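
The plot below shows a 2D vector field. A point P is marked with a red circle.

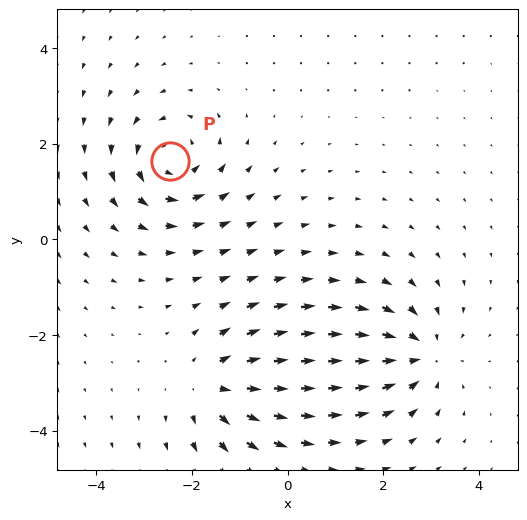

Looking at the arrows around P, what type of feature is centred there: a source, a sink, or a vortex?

vortex

At P (-2.5, 1.6) the arrows circulate counterclockwise. Divergence ≈0, curl about +6 — near-zero divergence with nonzero curl is a vortex.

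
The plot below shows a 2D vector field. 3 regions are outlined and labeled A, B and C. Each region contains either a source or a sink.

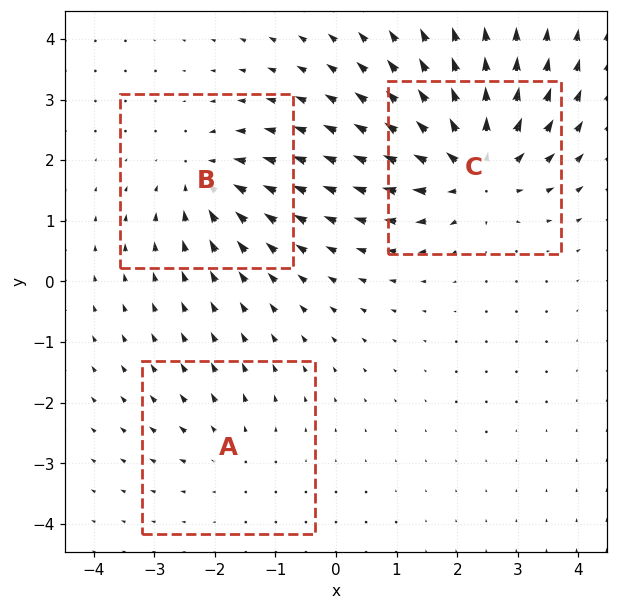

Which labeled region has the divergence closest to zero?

Divergence at each region's feature centre — A: about +2, B: about -4, C: about +6. Region A is closest to zero.

A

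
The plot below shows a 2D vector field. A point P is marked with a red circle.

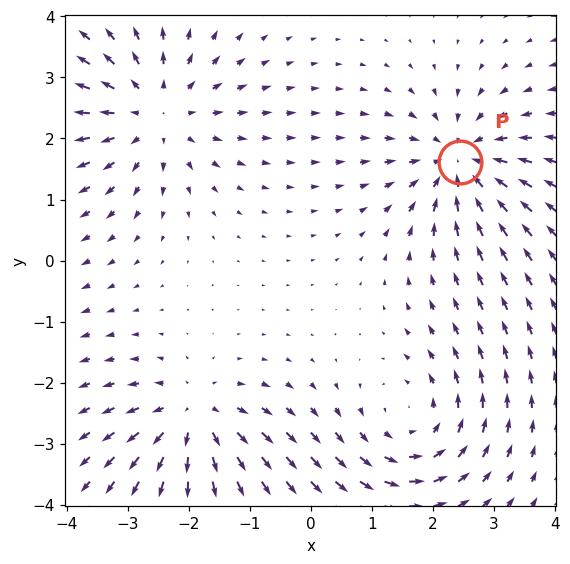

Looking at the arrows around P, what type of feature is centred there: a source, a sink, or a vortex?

sink

At P (2.4, 1.6) the arrows converge inward. Divergence about -5, curl ≈0 — negative divergence with near-zero curl is a sink.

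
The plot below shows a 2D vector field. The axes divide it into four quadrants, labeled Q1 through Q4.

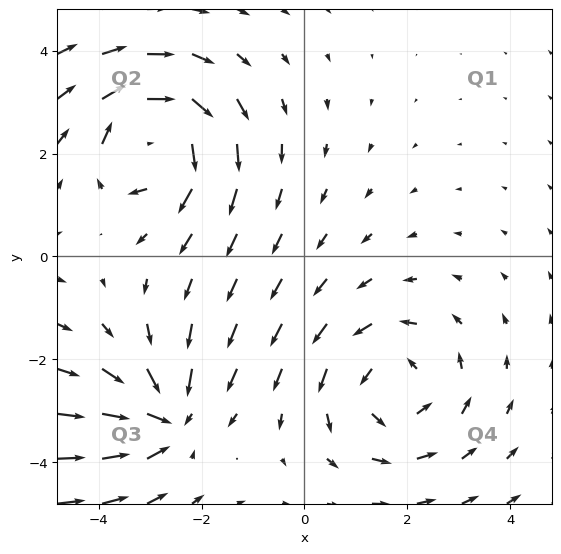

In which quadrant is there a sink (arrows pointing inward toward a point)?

The sink sits at approximately (-2.7, -3.1), which lies in quadrant Q3. The divergence there is about -4, negative as expected for a sink.

Q3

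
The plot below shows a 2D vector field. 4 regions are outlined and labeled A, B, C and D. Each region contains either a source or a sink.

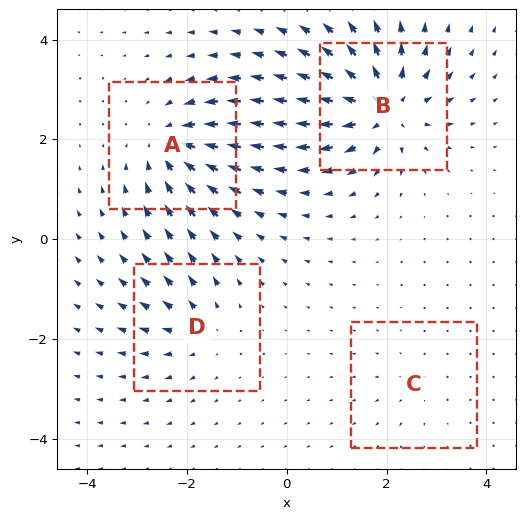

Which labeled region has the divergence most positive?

Divergence at each region's feature centre — A: about -7, B: about +9, C: about +2, D: about +4. Region B is most positive.

B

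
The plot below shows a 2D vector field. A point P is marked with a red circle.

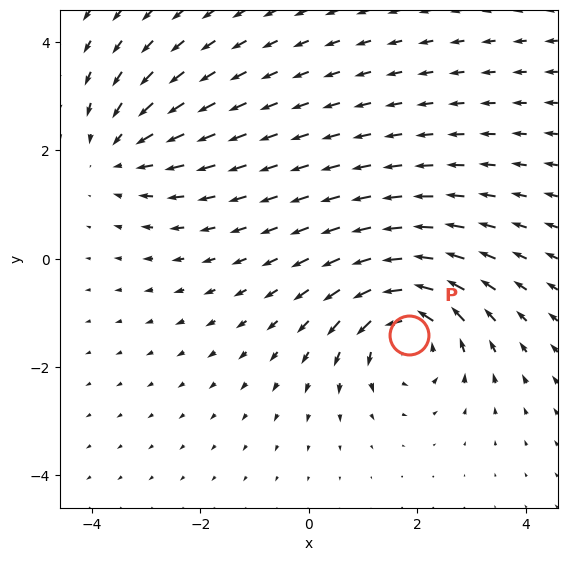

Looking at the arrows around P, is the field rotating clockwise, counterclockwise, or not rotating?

counterclockwise

Near P at (1.9, -1.4) the arrows circulate counterclockwise. The curl (z-component) there is about +5; positive curl means counterclockwise rotation.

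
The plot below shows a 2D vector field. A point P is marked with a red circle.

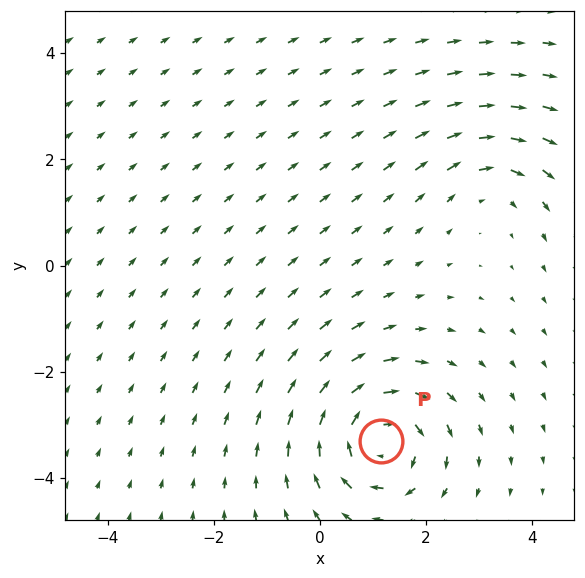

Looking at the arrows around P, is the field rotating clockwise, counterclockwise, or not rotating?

clockwise

Near P at (1.1, -3.3) the arrows circulate clockwise. The curl (z-component) there is about -5; negative curl means clockwise rotation.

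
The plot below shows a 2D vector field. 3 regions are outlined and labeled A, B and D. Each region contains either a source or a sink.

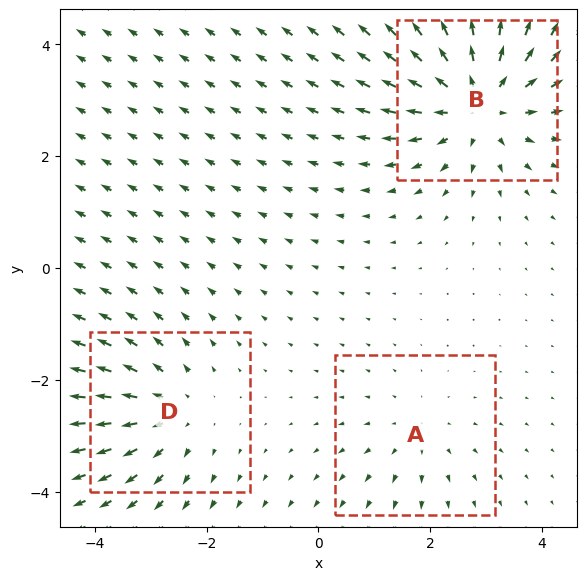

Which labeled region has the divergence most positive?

Divergence at each region's feature centre — A: about +2, B: about +5, D: about +3. Region B is most positive.

B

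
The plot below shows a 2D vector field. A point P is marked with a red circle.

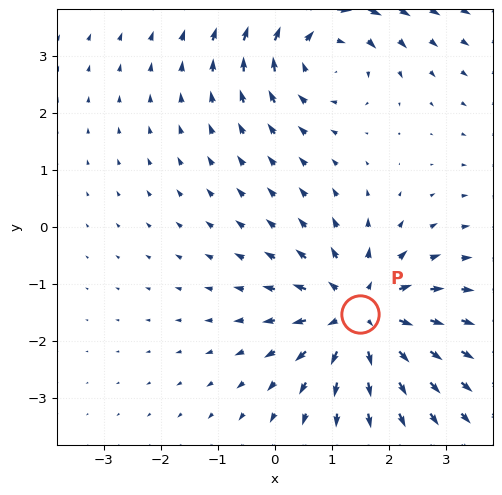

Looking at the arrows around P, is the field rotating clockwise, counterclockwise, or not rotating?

Near P at (1.5, -1.5) the arrows show no circulation. The curl there is ≈0.

not rotating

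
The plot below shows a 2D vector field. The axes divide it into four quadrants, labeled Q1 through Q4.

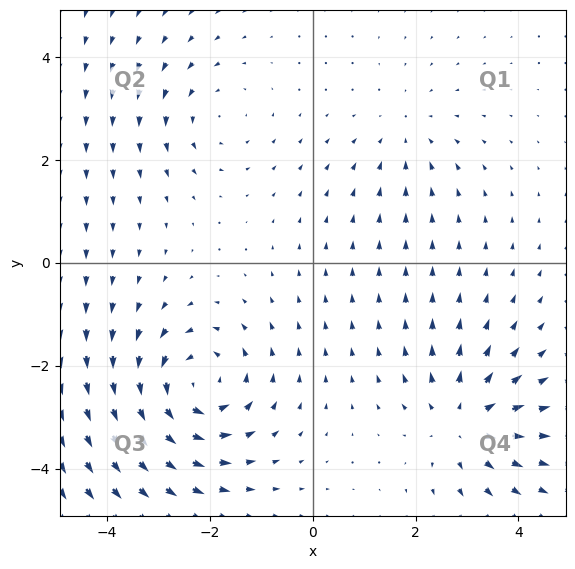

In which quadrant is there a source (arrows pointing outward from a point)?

Q4

The source sits at approximately (2.9, -3.1), which lies in quadrant Q4. The divergence there is about +4, positive as expected for a source.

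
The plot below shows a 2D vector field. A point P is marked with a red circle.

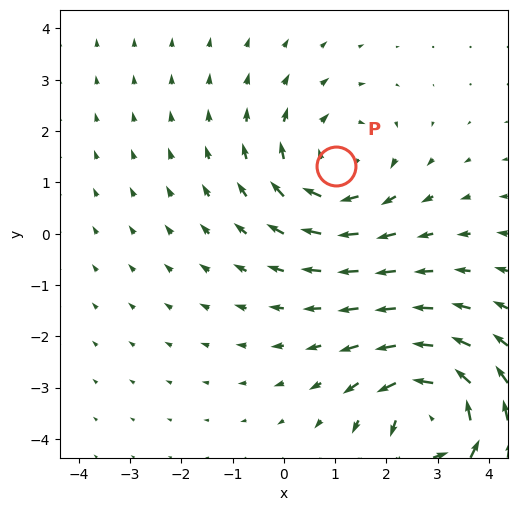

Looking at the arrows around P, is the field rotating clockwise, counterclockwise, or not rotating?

clockwise

Near P at (1.0, 1.3) the arrows circulate clockwise. The curl (z-component) there is about -3; negative curl means clockwise rotation.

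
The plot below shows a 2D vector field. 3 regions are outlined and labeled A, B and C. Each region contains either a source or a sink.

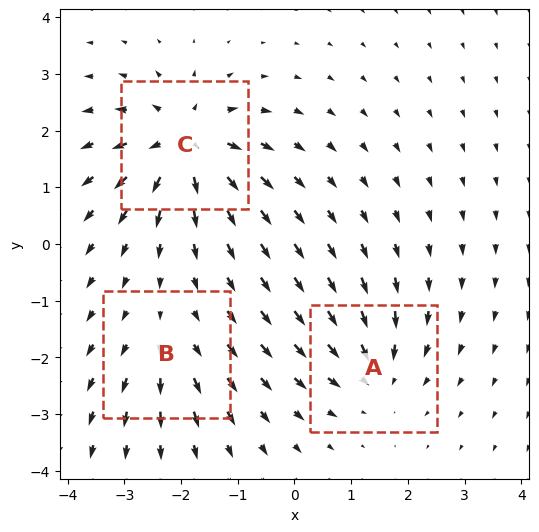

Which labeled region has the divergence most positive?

Divergence at each region's feature centre — A: about -4, B: about +2, C: about +6. Region C is most positive.

C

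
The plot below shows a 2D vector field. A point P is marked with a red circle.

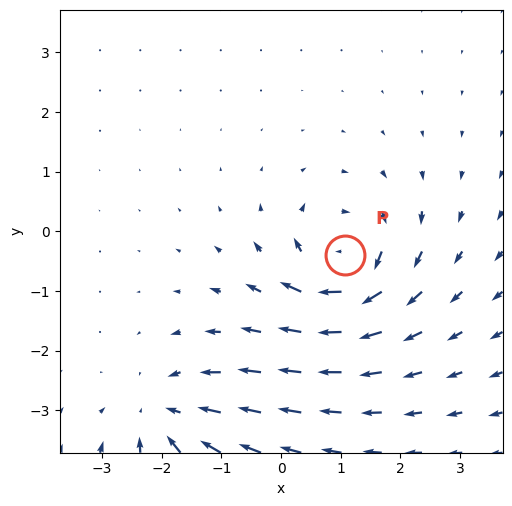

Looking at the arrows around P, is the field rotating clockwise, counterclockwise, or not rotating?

clockwise

Near P at (1.1, -0.4) the arrows circulate clockwise. The curl (z-component) there is about -7; negative curl means clockwise rotation.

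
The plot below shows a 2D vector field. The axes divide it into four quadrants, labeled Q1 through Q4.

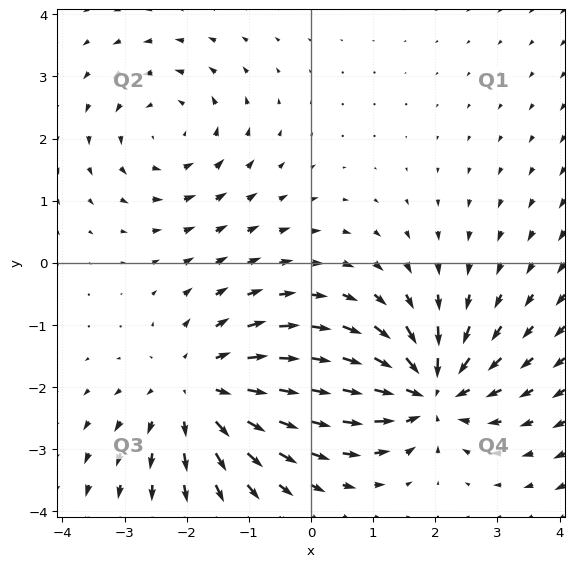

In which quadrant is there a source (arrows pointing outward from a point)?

The source sits at approximately (-1.8, -2.1), which lies in quadrant Q3. The divergence there is about +3, positive as expected for a source.

Q3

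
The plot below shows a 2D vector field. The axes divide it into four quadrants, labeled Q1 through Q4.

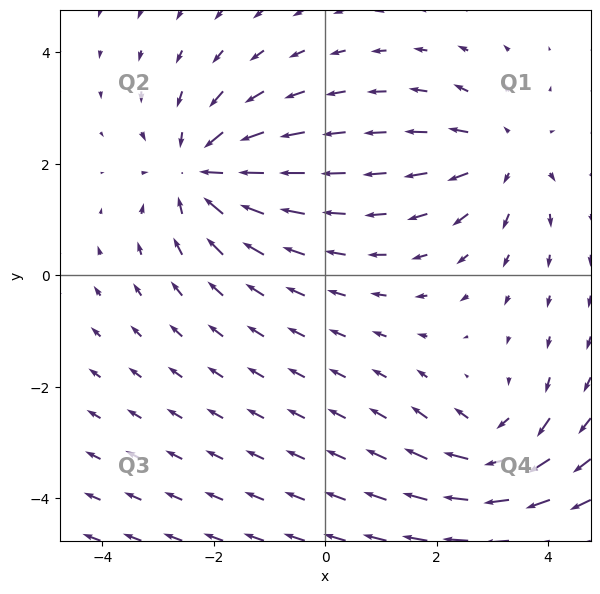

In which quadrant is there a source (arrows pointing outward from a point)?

The source sits at approximately (3.2, 2.2), which lies in quadrant Q1. The divergence there is about +3, positive as expected for a source.

Q1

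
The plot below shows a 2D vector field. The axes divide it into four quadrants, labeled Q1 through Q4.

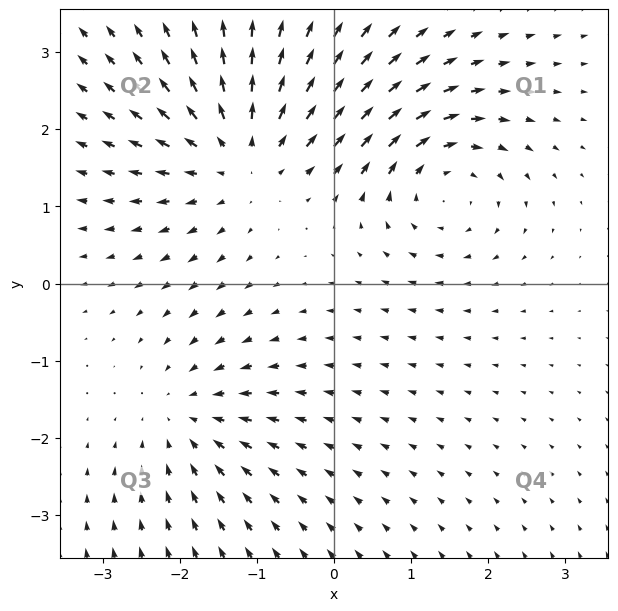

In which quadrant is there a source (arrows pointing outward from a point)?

The source sits at approximately (-1.2, 1.7), which lies in quadrant Q2. The divergence there is about +4, positive as expected for a source.

Q2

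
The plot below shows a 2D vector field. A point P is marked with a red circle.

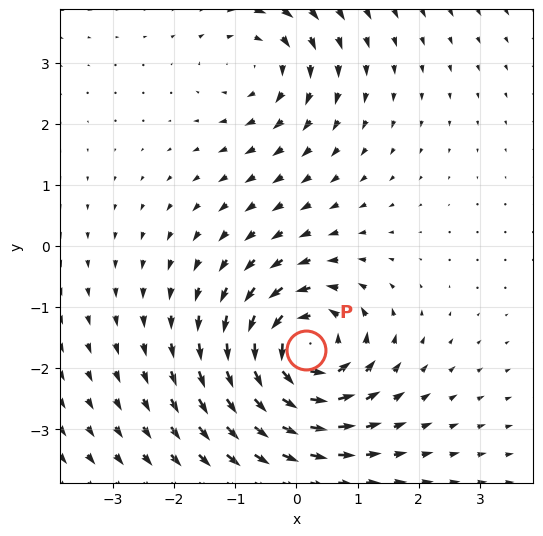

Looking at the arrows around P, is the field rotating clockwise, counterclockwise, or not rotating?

counterclockwise

Near P at (0.2, -1.7) the arrows circulate counterclockwise. The curl (z-component) there is about +6; positive curl means counterclockwise rotation.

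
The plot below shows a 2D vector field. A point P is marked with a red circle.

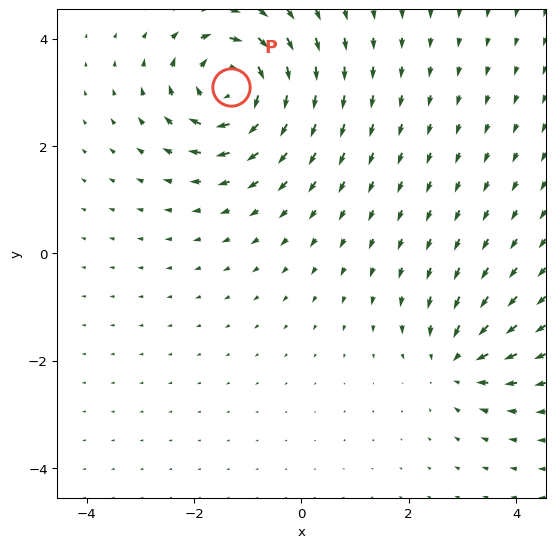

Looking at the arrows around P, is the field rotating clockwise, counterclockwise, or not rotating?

clockwise

Near P at (-1.3, 3.1) the arrows circulate clockwise. The curl (z-component) there is about -6; negative curl means clockwise rotation.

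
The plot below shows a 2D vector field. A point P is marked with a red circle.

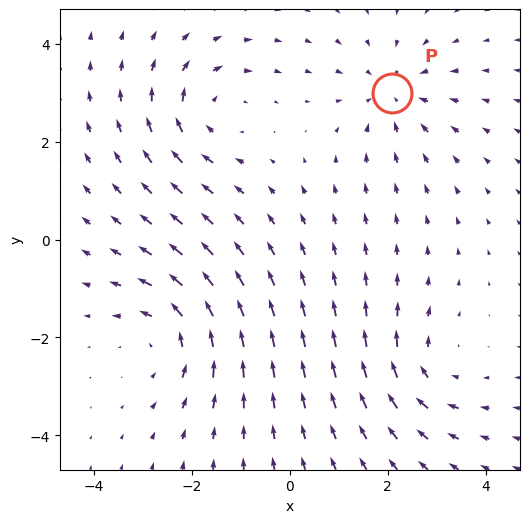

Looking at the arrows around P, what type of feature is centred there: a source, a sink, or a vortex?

sink

At P (2.1, 3.0) the arrows converge inward. Divergence about -4, curl ≈0 — negative divergence with near-zero curl is a sink.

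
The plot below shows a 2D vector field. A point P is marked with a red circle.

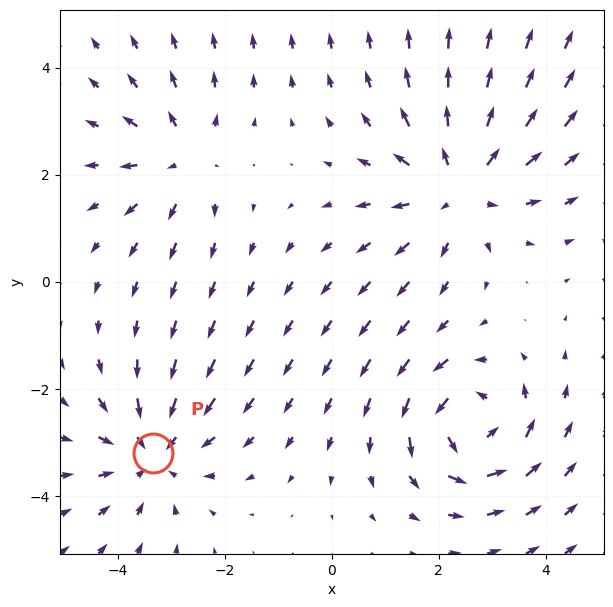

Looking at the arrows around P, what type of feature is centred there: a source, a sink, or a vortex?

At P (-3.3, -3.2) the arrows converge inward. Divergence about -3, curl ≈0 — negative divergence with near-zero curl is a sink.

sink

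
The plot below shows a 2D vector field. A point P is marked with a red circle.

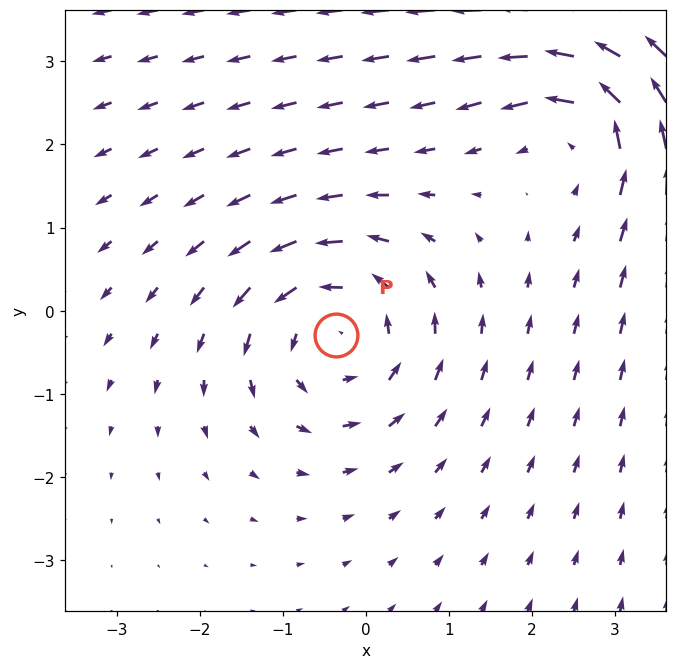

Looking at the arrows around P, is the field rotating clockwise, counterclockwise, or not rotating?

Near P at (-0.4, -0.3) the arrows circulate counterclockwise. The curl (z-component) there is about +3; positive curl means counterclockwise rotation.

counterclockwise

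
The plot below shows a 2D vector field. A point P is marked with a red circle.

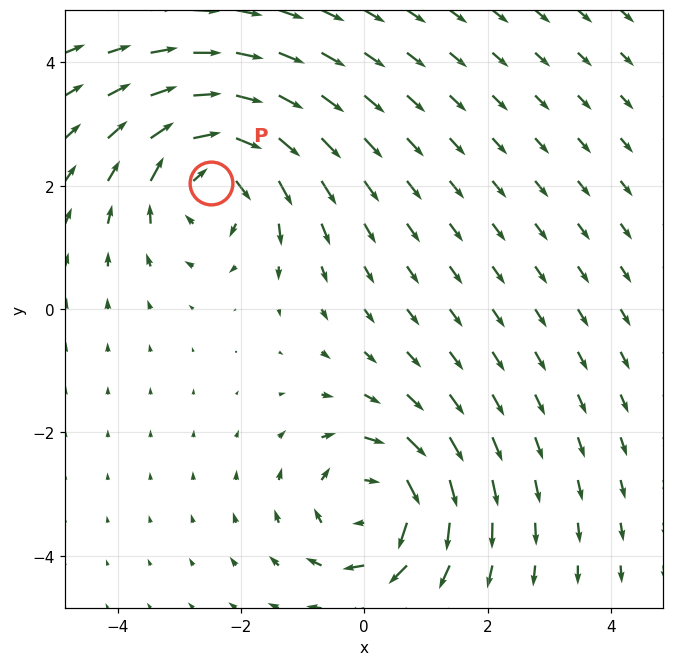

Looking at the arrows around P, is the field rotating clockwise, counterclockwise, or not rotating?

Near P at (-2.5, 2.0) the arrows circulate clockwise. The curl (z-component) there is about -5; negative curl means clockwise rotation.

clockwise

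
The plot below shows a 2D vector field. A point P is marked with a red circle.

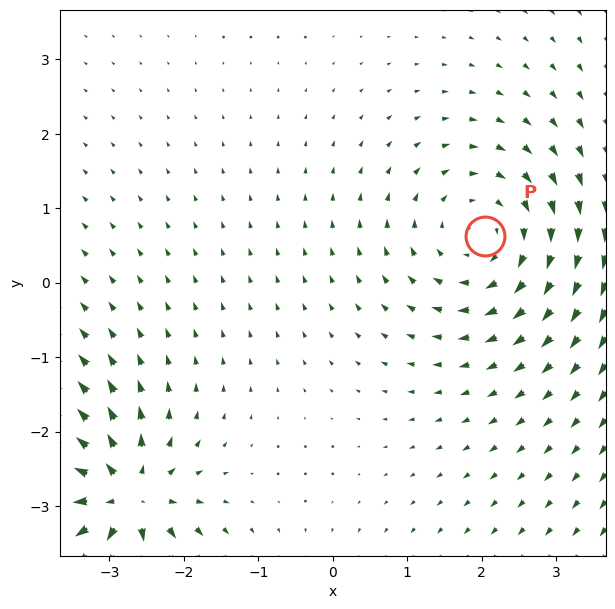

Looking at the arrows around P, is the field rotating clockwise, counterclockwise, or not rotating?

clockwise

Near P at (2.0, 0.6) the arrows circulate clockwise. The curl (z-component) there is about -3; negative curl means clockwise rotation.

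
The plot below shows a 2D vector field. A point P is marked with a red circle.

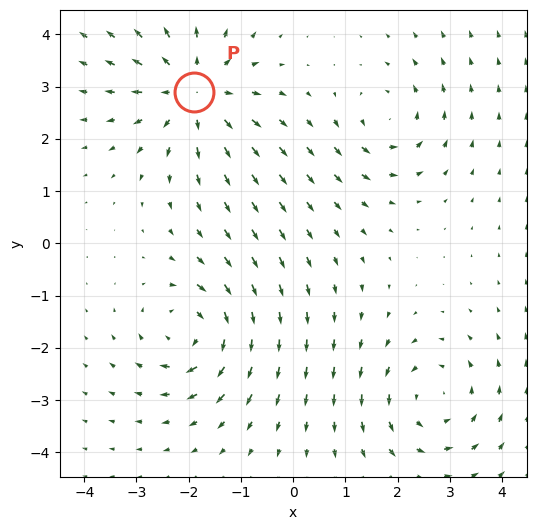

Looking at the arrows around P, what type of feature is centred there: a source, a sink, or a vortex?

source

At P (-1.9, 2.9) the arrows spread outward. Divergence about +5, curl ≈0 — positive divergence with near-zero curl is a source.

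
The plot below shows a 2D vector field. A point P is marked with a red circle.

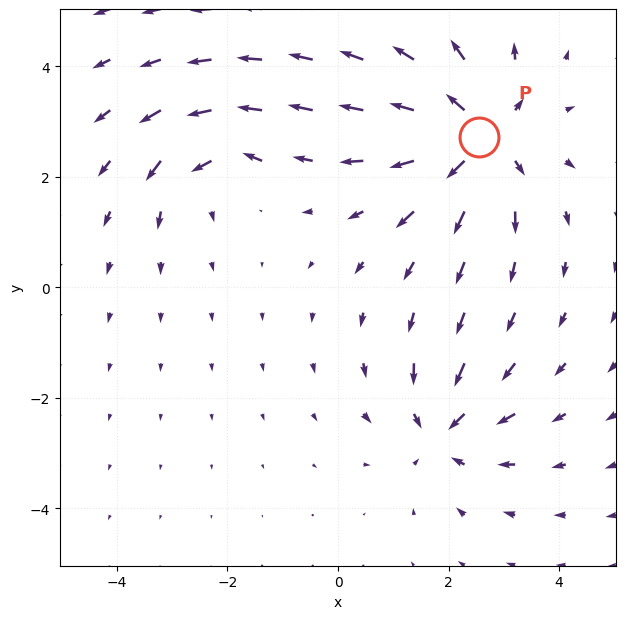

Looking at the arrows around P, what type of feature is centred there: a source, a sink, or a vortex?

source

At P (2.6, 2.7) the arrows spread outward. Divergence about +5, curl ≈0 — positive divergence with near-zero curl is a source.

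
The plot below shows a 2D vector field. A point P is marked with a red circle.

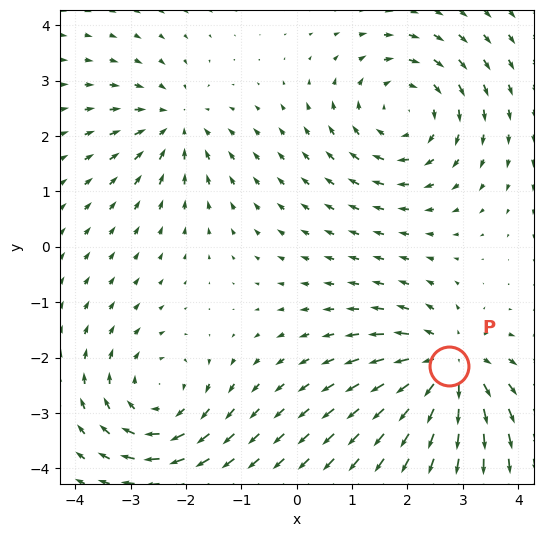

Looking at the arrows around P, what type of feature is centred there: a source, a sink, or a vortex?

At P (2.8, -2.1) the arrows spread outward. Divergence about +6, curl ≈0 — positive divergence with near-zero curl is a source.

source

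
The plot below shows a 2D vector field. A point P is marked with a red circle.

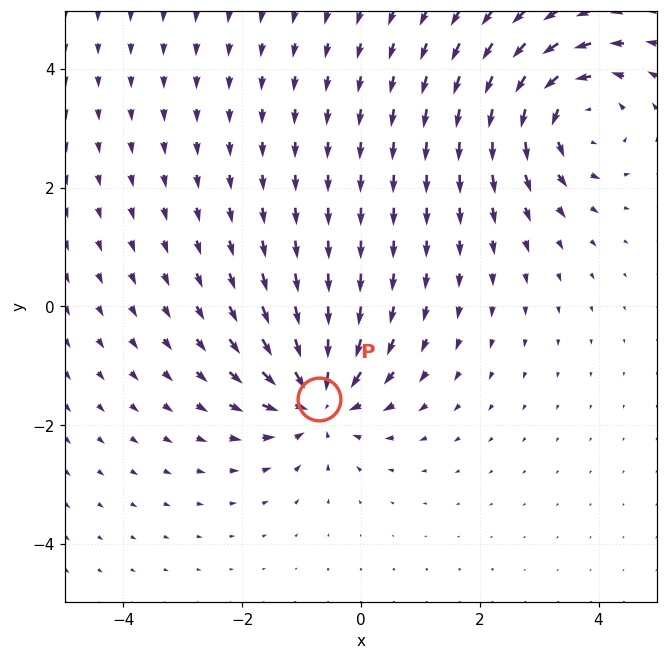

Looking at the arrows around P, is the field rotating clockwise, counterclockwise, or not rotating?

Near P at (-0.7, -1.6) the arrows show no circulation. The curl there is ≈0.

not rotating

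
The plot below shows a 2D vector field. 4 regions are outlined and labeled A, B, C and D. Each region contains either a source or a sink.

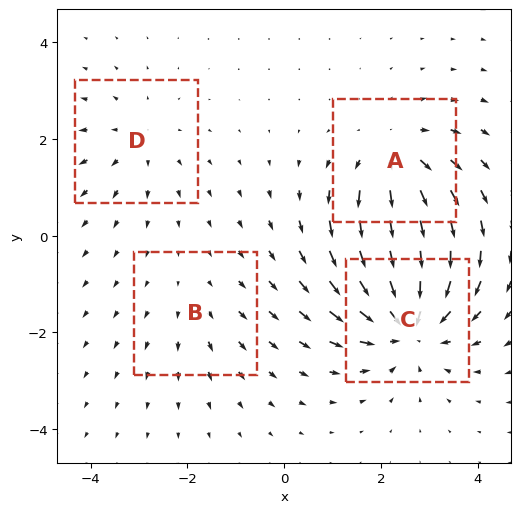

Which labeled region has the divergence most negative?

C

Divergence at each region's feature centre — A: about +4, B: about +2, C: about -6, D: about +3. Region C is most negative.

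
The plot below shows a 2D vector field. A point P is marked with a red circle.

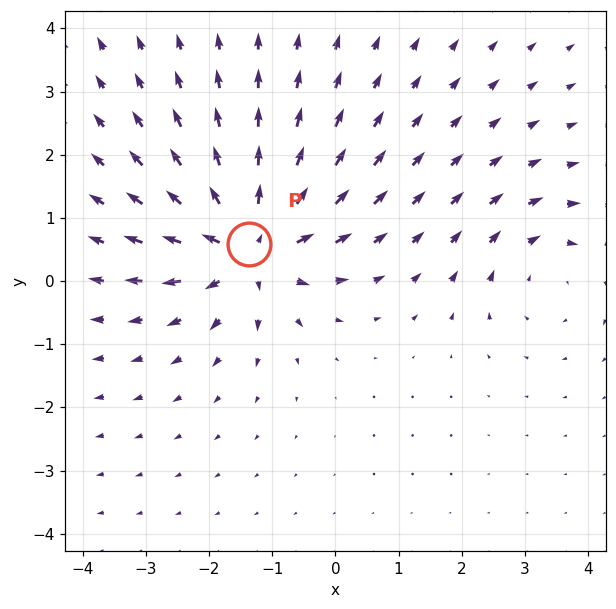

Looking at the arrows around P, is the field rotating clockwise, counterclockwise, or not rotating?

not rotating

Near P at (-1.4, 0.6) the arrows show no circulation. The curl there is ≈0.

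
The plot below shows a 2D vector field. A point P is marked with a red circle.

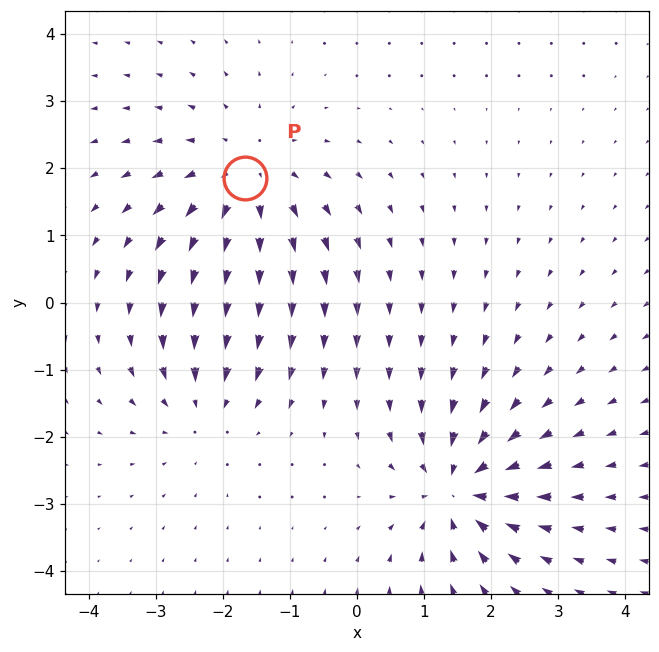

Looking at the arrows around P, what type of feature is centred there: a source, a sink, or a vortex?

source

At P (-1.7, 1.9) the arrows spread outward. Divergence about +4, curl ≈0 — positive divergence with near-zero curl is a source.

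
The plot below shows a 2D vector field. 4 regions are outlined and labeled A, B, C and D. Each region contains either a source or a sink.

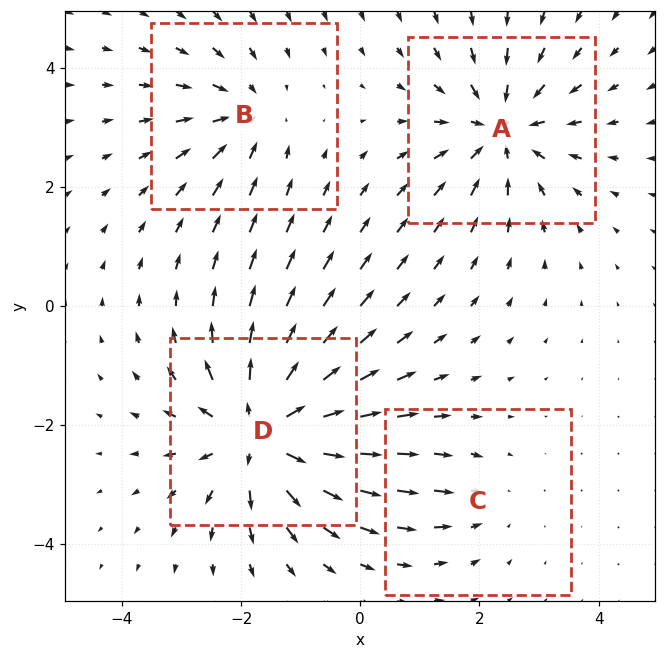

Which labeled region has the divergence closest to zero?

C

Divergence at each region's feature centre — A: about -5, B: about -4, C: about -2, D: about +7. Region C is closest to zero.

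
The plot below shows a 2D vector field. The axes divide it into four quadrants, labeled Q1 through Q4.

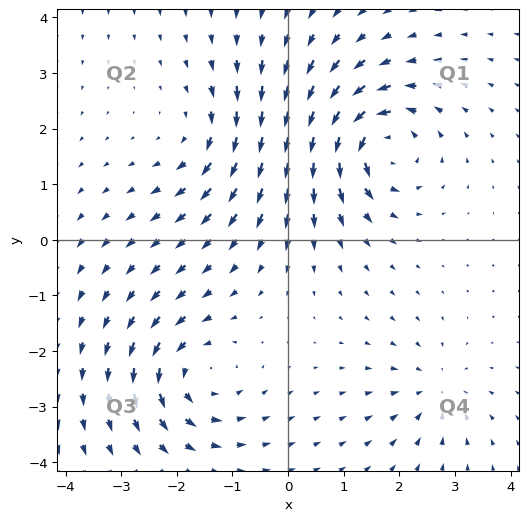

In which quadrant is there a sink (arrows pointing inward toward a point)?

Q4

The sink sits at approximately (2.6, -2.7), which lies in quadrant Q4. The divergence there is about -3, negative as expected for a sink.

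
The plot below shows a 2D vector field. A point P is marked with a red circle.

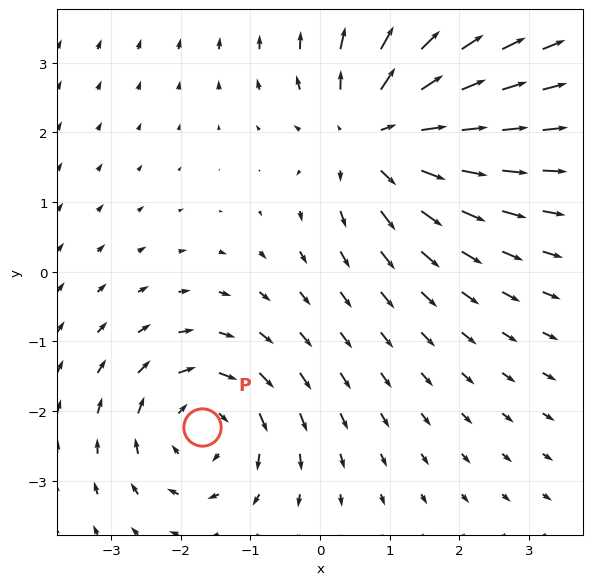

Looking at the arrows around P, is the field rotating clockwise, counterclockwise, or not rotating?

clockwise

Near P at (-1.7, -2.2) the arrows circulate clockwise. The curl (z-component) there is about -3; negative curl means clockwise rotation.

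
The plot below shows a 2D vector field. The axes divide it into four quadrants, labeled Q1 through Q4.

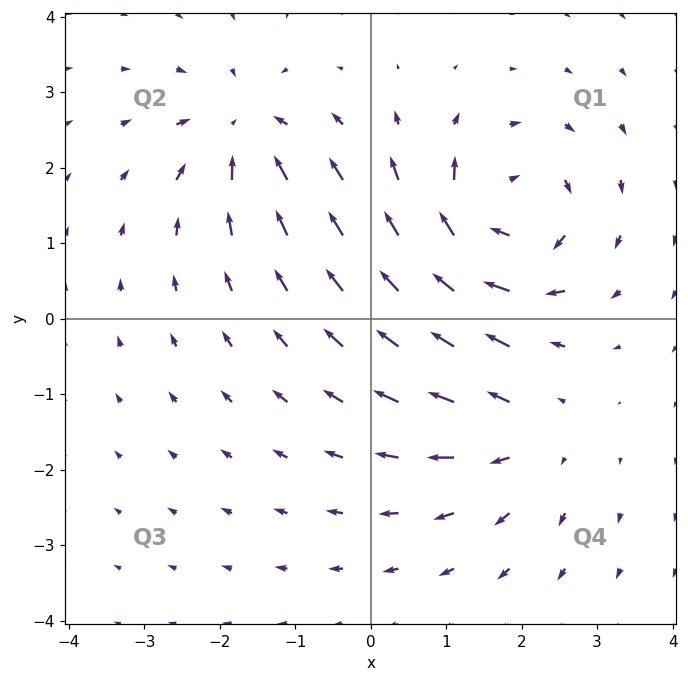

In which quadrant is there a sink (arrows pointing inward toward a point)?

Q2

The sink sits at approximately (-1.7, 2.5), which lies in quadrant Q2. The divergence there is about -5, negative as expected for a sink.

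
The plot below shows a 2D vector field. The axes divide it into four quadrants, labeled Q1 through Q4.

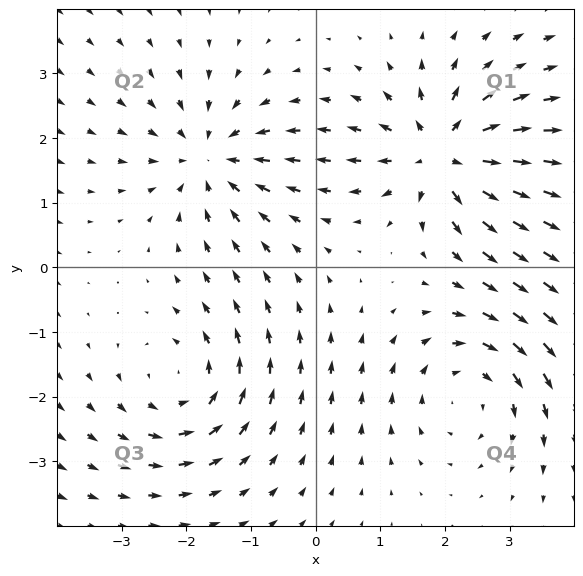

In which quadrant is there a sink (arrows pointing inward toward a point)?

Q2

The sink sits at approximately (-1.6, 1.7), which lies in quadrant Q2. The divergence there is about -3, negative as expected for a sink.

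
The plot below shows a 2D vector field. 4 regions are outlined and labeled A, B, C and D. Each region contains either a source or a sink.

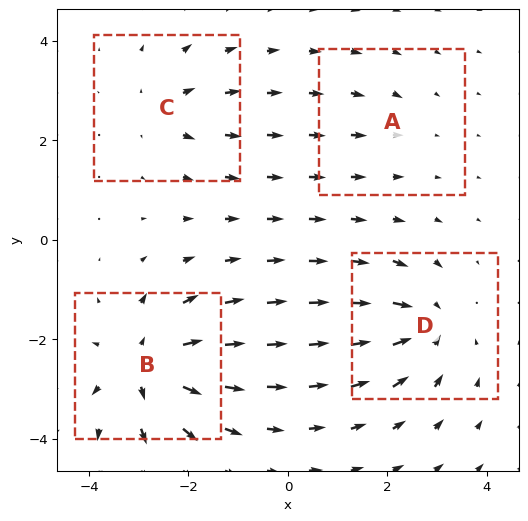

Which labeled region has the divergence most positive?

B

Divergence at each region's feature centre — A: about -2, B: about +7, C: about +4, D: about -6. Region B is most positive.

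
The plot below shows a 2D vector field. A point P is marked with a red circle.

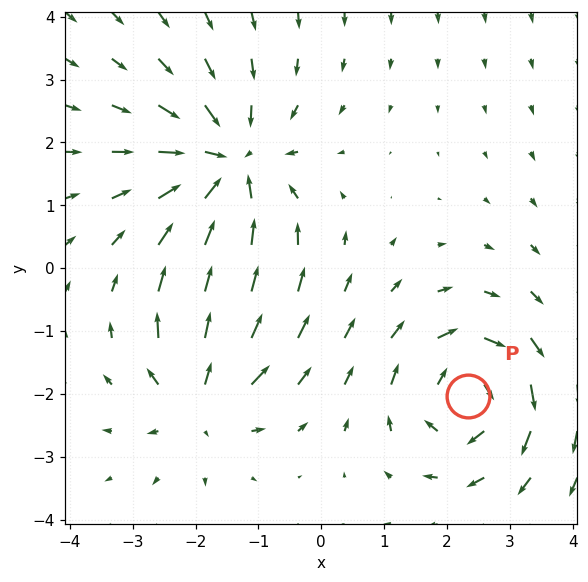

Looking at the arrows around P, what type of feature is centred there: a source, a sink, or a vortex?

vortex

At P (2.3, -2.0) the arrows circulate clockwise. Divergence ≈0, curl about -5 — near-zero divergence with nonzero curl is a vortex.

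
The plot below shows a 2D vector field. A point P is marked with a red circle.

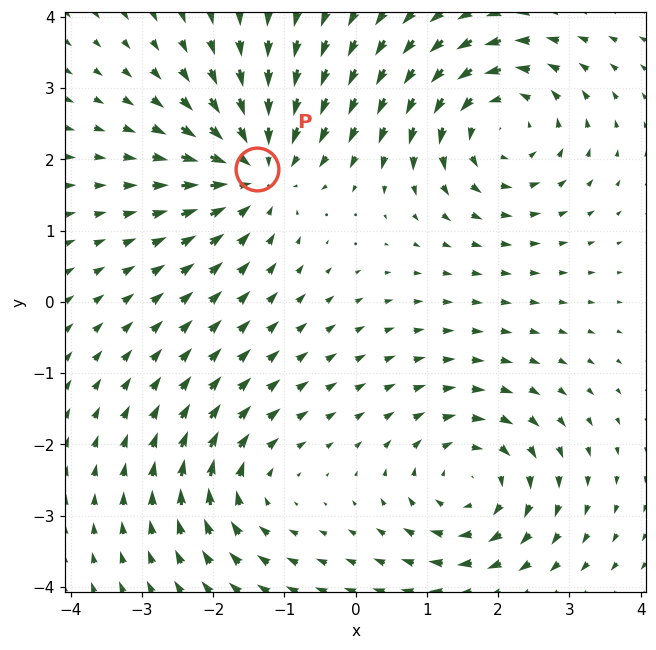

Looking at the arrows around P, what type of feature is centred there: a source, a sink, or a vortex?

At P (-1.4, 1.9) the arrows converge inward. Divergence about -5, curl ≈0 — negative divergence with near-zero curl is a sink.

sink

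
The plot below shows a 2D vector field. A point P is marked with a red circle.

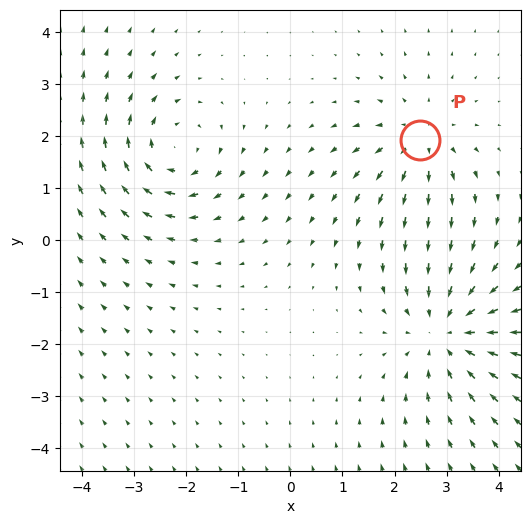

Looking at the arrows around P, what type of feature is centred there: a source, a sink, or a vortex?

source

At P (2.5, 1.9) the arrows spread outward. Divergence about +3, curl ≈0 — positive divergence with near-zero curl is a source.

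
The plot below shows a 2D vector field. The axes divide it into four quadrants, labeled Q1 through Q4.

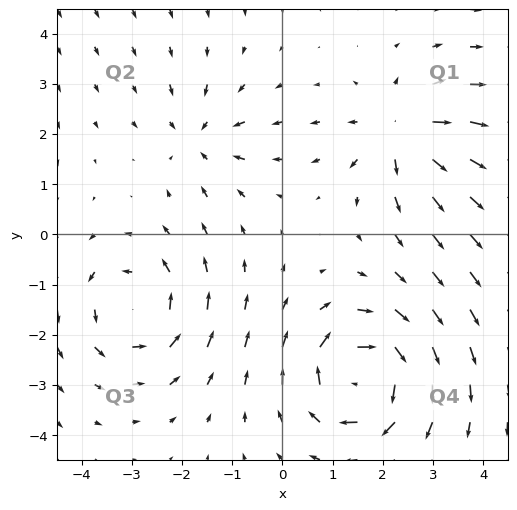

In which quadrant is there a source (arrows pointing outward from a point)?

The source sits at approximately (2.4, 2.0), which lies in quadrant Q1. The divergence there is about +5, positive as expected for a source.

Q1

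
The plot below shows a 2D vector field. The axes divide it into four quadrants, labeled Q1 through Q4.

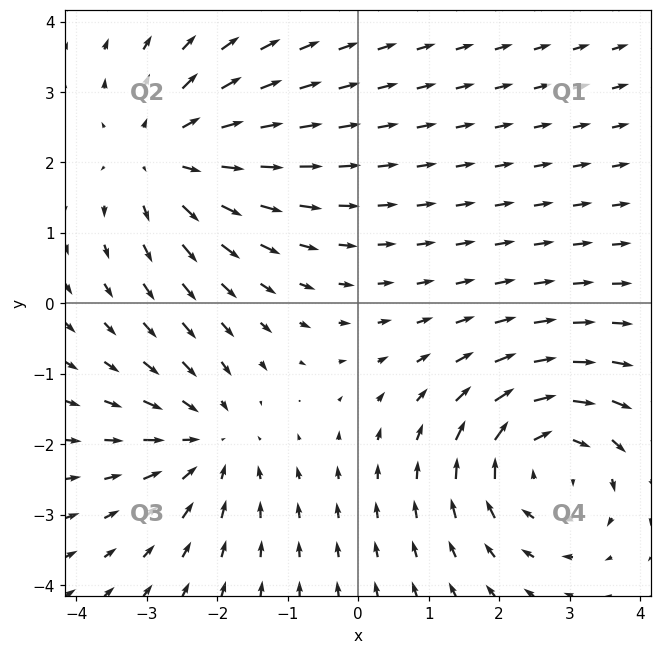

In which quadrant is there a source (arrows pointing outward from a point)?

Q2

The source sits at approximately (-2.7, 2.1), which lies in quadrant Q2. The divergence there is about +4, positive as expected for a source.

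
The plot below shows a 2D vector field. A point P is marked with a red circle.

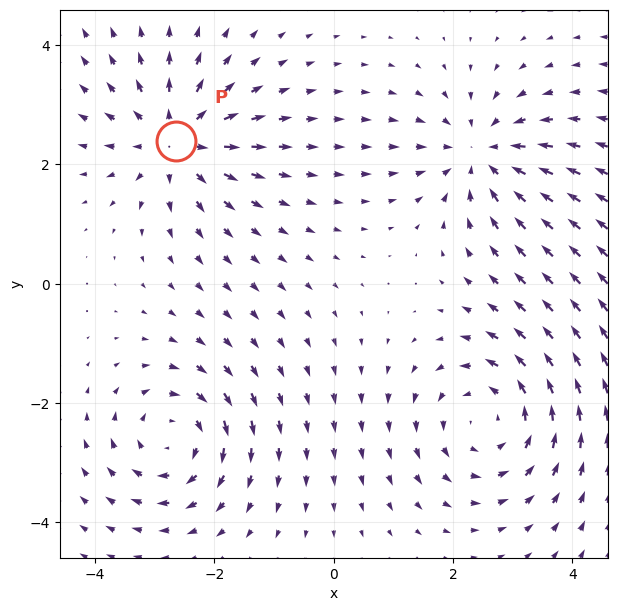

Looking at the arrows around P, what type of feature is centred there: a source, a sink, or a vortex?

At P (-2.6, 2.4) the arrows spread outward. Divergence about +5, curl ≈0 — positive divergence with near-zero curl is a source.

source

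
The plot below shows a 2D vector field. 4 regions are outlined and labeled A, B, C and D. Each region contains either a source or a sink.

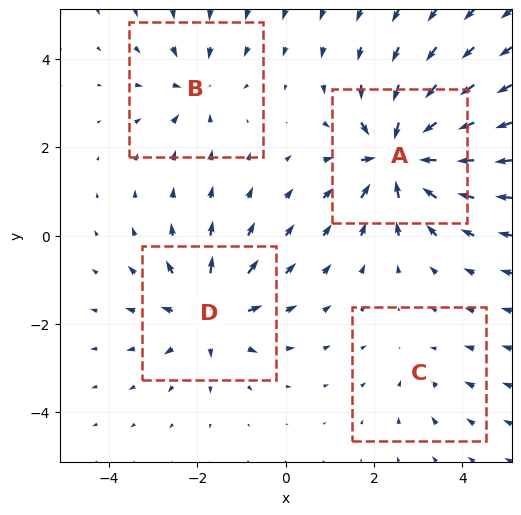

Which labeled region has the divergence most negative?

Divergence at each region's feature centre — A: about -9, B: about -4, C: about -2, D: about +6. Region A is most negative.

A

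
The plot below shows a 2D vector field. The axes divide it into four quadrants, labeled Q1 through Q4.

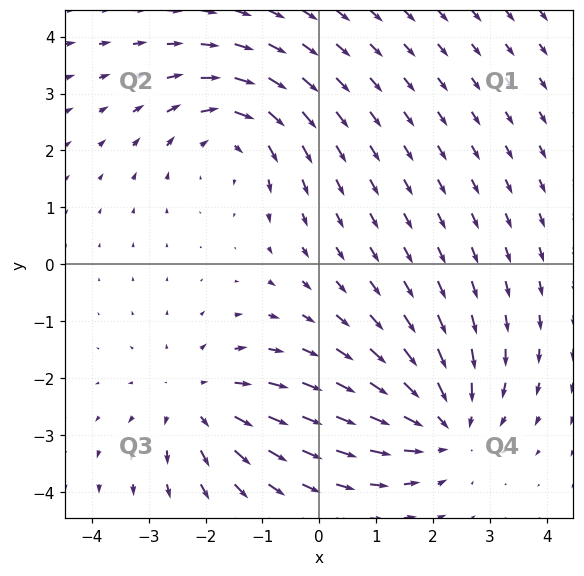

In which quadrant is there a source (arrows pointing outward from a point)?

Q3

The source sits at approximately (-2.1, -2.4), which lies in quadrant Q3. The divergence there is about +3, positive as expected for a source.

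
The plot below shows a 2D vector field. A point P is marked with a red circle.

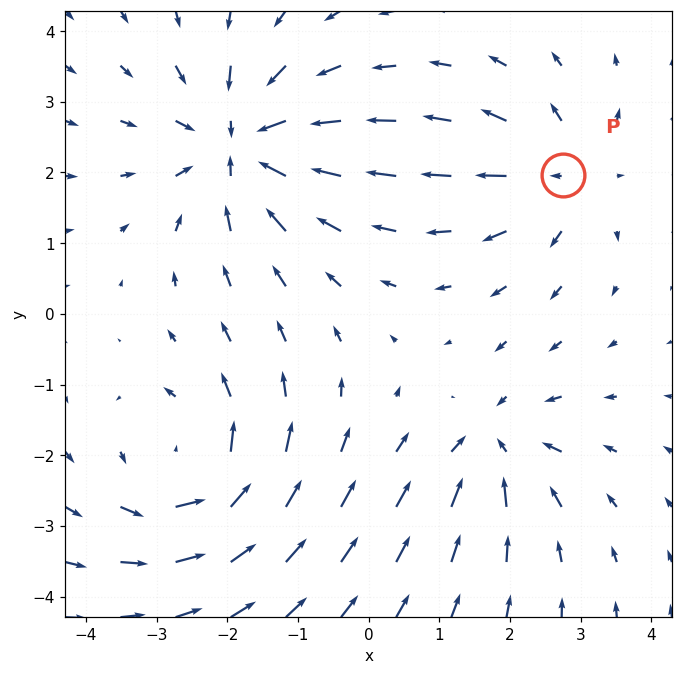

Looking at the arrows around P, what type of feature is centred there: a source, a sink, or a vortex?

At P (2.7, 2.0) the arrows spread outward. Divergence about +3, curl ≈0 — positive divergence with near-zero curl is a source.

source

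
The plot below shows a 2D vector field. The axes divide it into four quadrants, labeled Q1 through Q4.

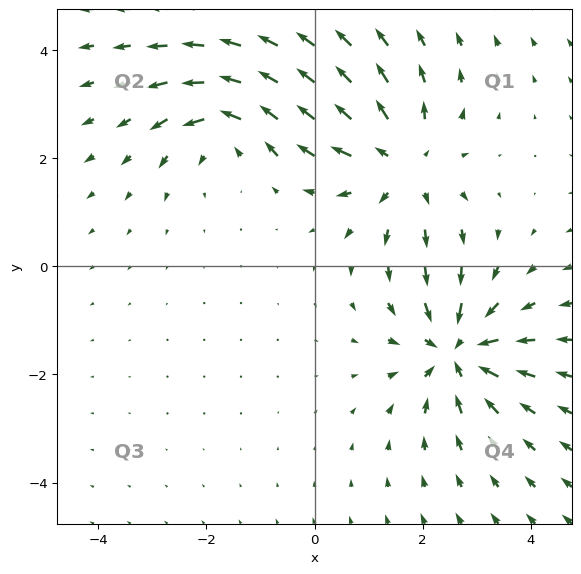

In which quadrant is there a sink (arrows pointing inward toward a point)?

The sink sits at approximately (2.6, -1.6), which lies in quadrant Q4. The divergence there is about -6, negative as expected for a sink.

Q4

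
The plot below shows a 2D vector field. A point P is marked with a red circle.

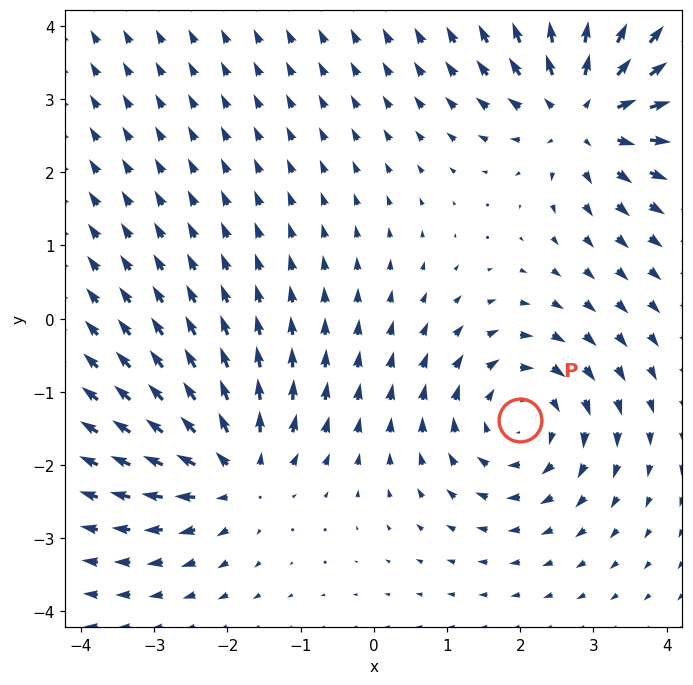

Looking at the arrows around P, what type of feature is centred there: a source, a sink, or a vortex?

At P (2.0, -1.4) the arrows circulate clockwise. Divergence ≈0, curl about -4 — near-zero divergence with nonzero curl is a vortex.

vortex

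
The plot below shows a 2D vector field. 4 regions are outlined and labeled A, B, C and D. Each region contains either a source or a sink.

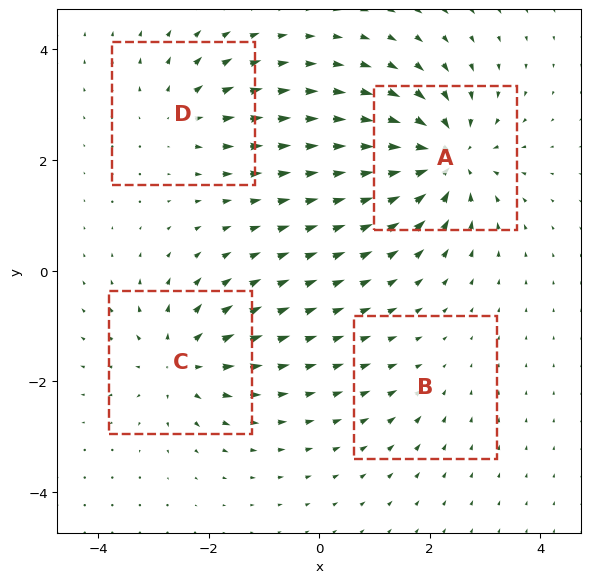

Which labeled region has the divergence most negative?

Divergence at each region's feature centre — A: about -7, B: about -2, C: about +5, D: about +4. Region A is most negative.

A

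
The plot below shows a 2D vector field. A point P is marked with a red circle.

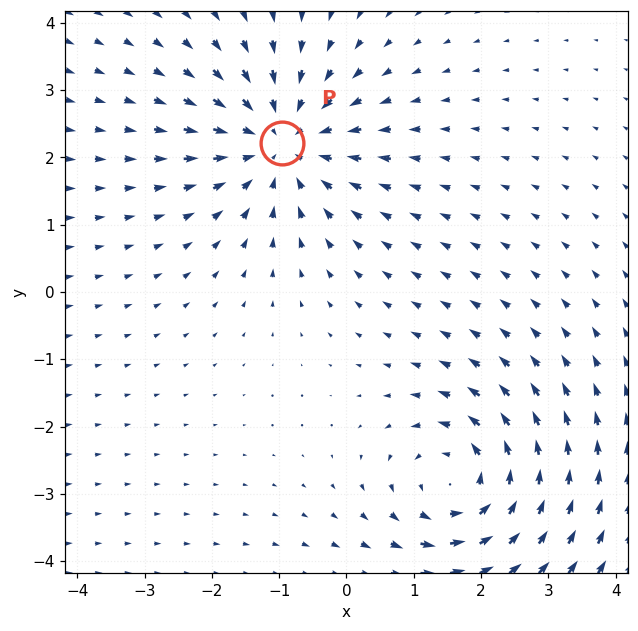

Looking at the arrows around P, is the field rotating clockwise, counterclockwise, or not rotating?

not rotating

Near P at (-1.0, 2.2) the arrows show no circulation. The curl there is ≈0.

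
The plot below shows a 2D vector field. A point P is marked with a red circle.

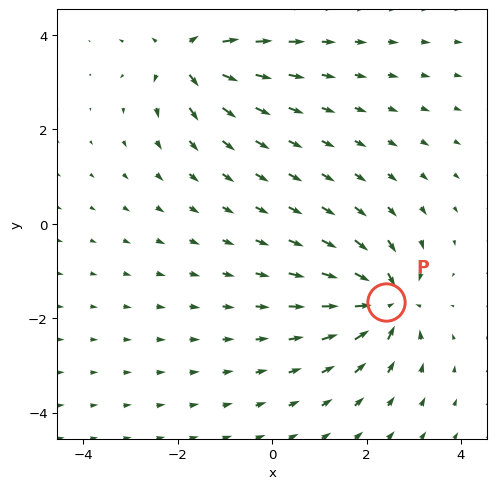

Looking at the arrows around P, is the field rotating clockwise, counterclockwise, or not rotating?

not rotating

Near P at (2.4, -1.7) the arrows show no circulation. The curl there is ≈0.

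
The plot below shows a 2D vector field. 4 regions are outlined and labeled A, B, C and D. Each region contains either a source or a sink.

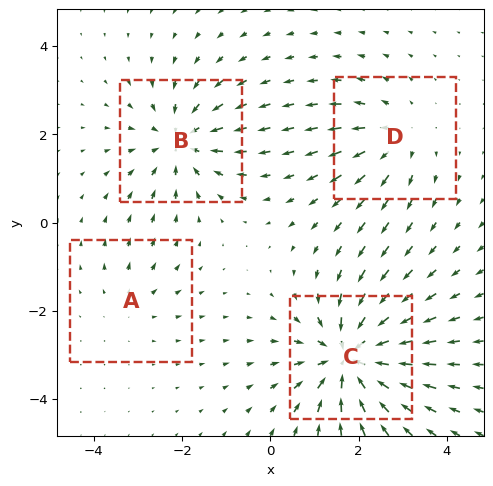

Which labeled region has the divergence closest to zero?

A

Divergence at each region's feature centre — A: about +2, B: about -5, C: about -7, D: about +3. Region A is closest to zero.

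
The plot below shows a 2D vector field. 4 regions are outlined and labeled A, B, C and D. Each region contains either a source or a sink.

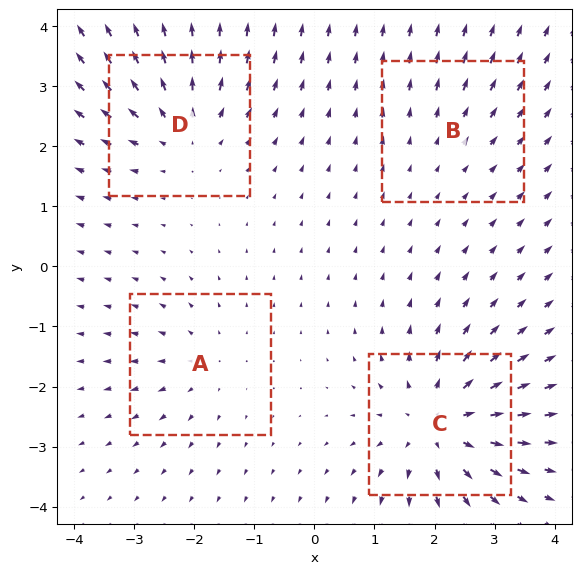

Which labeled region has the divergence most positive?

C

Divergence at each region's feature centre — A: about +3, B: about +2, C: about +7, D: about +5. Region C is most positive.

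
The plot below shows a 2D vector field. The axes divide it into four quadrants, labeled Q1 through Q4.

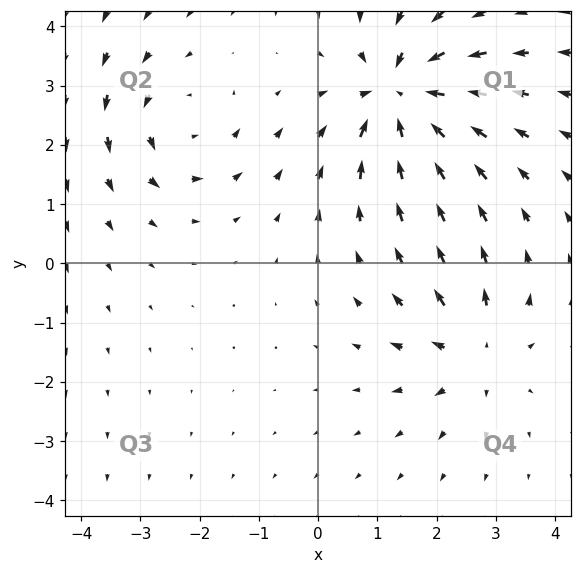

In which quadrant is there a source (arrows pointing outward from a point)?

The source sits at approximately (2.6, -1.5), which lies in quadrant Q4. The divergence there is about +4, positive as expected for a source.

Q4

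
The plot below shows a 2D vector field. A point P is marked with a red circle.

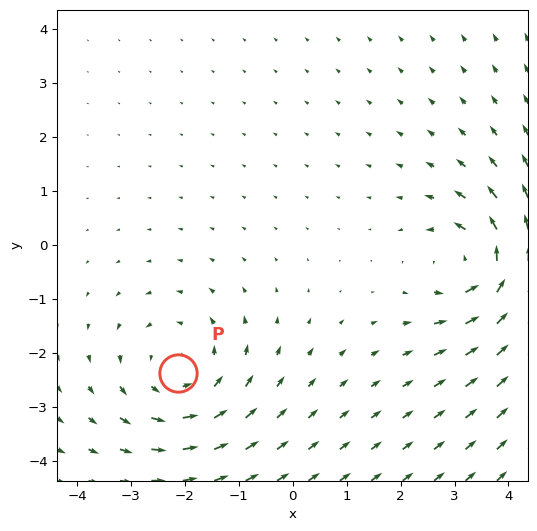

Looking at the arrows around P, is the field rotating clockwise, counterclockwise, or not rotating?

counterclockwise

Near P at (-2.1, -2.4) the arrows circulate counterclockwise. The curl (z-component) there is about +4; positive curl means counterclockwise rotation.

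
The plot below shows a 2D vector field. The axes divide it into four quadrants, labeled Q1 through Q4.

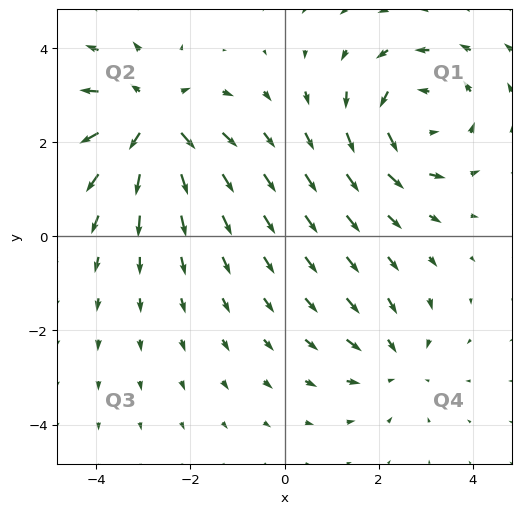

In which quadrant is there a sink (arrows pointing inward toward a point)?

The sink sits at approximately (2.4, -2.7), which lies in quadrant Q4. The divergence there is about -2, negative as expected for a sink.

Q4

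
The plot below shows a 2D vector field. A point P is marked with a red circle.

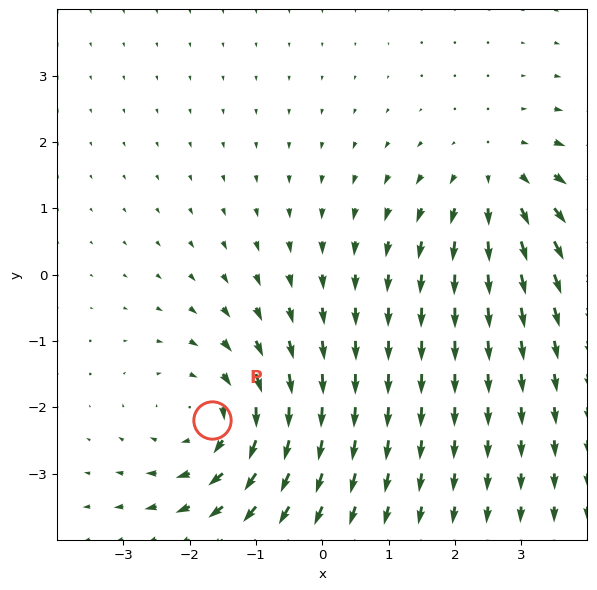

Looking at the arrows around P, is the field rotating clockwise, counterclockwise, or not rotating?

clockwise

Near P at (-1.7, -2.2) the arrows circulate clockwise. The curl (z-component) there is about -4; negative curl means clockwise rotation.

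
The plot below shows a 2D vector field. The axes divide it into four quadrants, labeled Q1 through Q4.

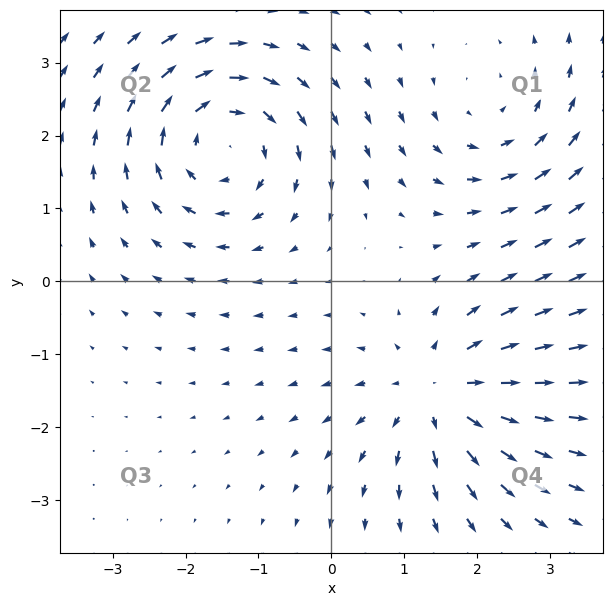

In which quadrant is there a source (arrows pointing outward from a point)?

The source sits at approximately (1.5, -1.5), which lies in quadrant Q4. The divergence there is about +4, positive as expected for a source.

Q4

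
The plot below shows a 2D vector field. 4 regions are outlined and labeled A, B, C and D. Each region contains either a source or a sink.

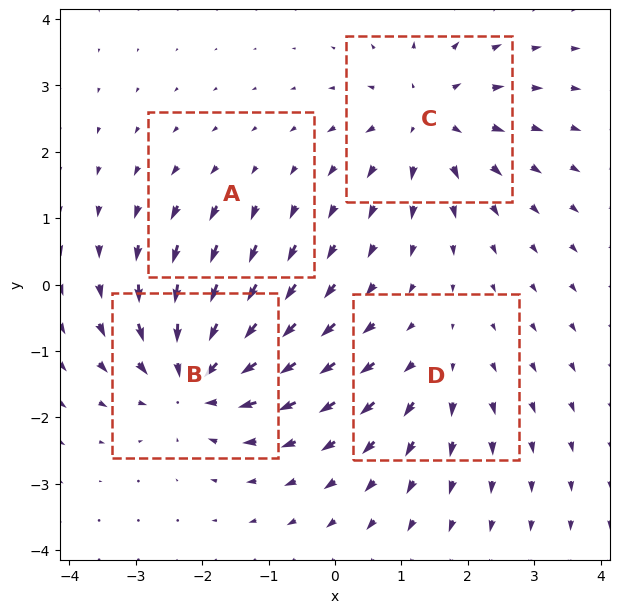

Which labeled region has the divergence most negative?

B

Divergence at each region's feature centre — A: about +2, B: about -7, C: about +5, D: about +3. Region B is most negative.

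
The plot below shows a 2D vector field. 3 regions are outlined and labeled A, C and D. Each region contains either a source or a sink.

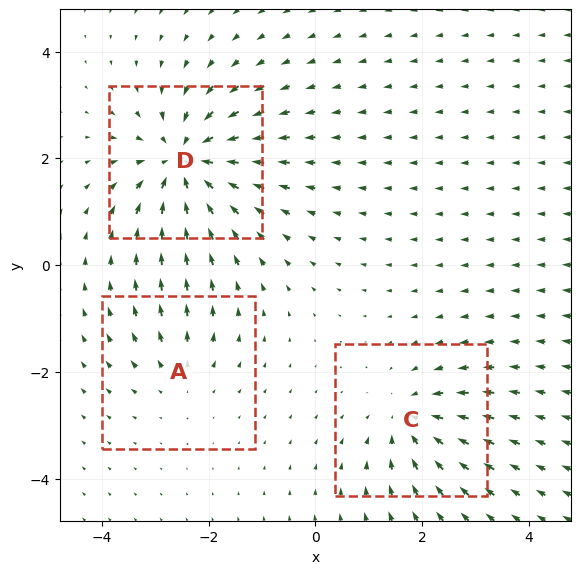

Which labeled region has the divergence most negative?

D

Divergence at each region's feature centre — A: about +2, C: about -4, D: about -6. Region D is most negative.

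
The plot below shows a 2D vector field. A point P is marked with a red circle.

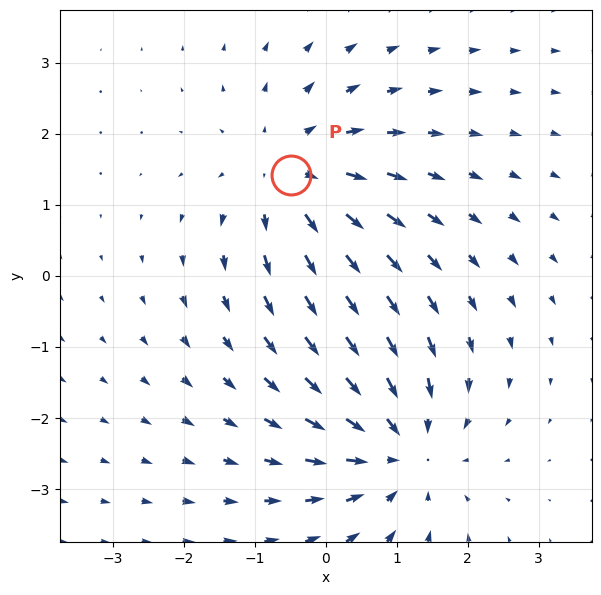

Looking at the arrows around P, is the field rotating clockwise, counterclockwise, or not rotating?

Near P at (-0.5, 1.4) the arrows show no circulation. The curl there is ≈0.

not rotating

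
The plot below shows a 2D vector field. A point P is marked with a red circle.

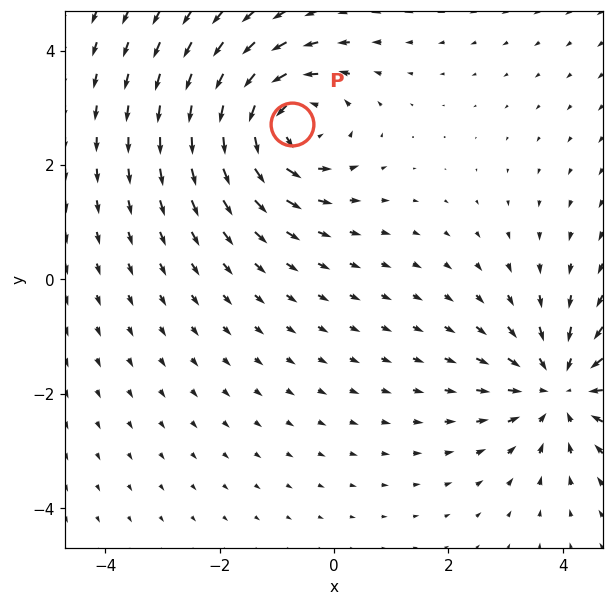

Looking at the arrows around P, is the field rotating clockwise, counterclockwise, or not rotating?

counterclockwise

Near P at (-0.7, 2.7) the arrows circulate counterclockwise. The curl (z-component) there is about +3; positive curl means counterclockwise rotation.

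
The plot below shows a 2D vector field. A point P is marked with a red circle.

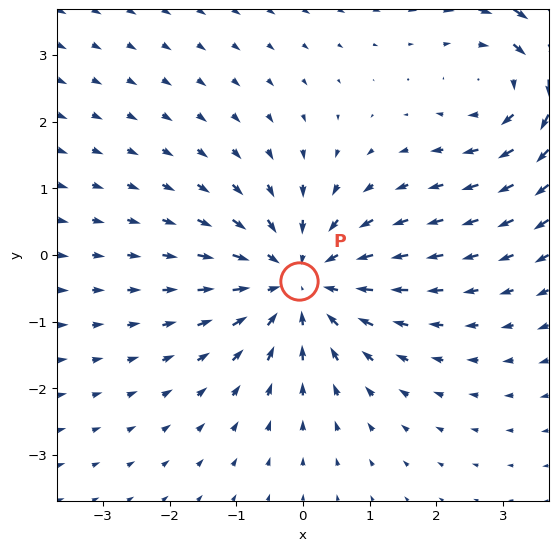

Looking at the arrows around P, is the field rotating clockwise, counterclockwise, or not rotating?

Near P at (-0.1, -0.4) the arrows show no circulation. The curl there is ≈0.

not rotating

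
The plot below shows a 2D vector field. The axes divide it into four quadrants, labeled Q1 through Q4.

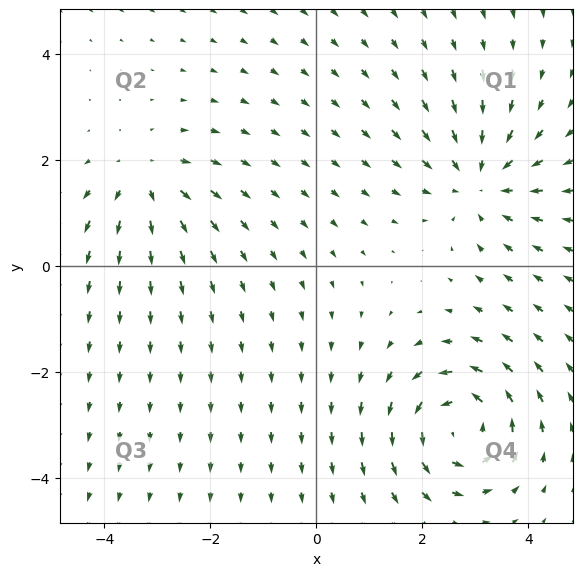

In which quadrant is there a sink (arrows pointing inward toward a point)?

Q1

The sink sits at approximately (3.1, 1.6), which lies in quadrant Q1. The divergence there is about -3, negative as expected for a sink.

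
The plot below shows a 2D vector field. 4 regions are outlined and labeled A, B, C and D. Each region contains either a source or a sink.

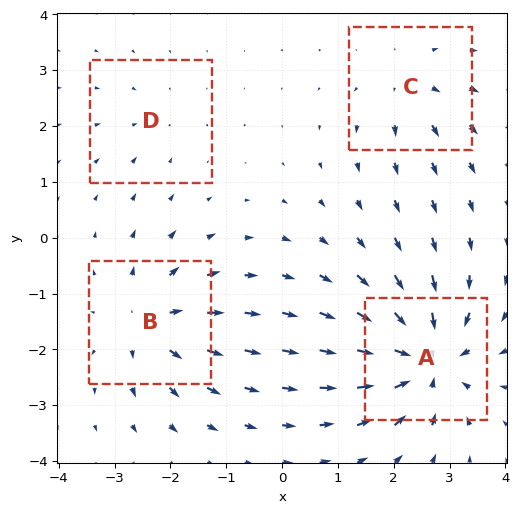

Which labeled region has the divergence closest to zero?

D

Divergence at each region's feature centre — A: about -8, B: about +6, C: about +4, D: about -2. Region D is closest to zero.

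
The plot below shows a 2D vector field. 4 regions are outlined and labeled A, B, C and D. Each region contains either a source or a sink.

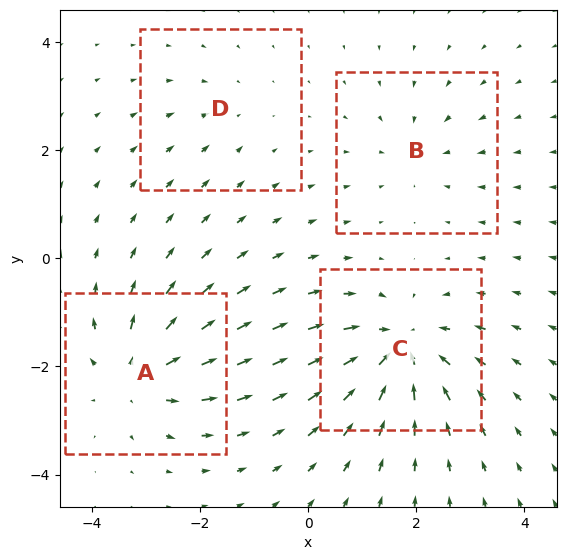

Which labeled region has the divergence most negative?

Divergence at each region's feature centre — A: about +5, B: about -3, C: about -6, D: about -2. Region C is most negative.

C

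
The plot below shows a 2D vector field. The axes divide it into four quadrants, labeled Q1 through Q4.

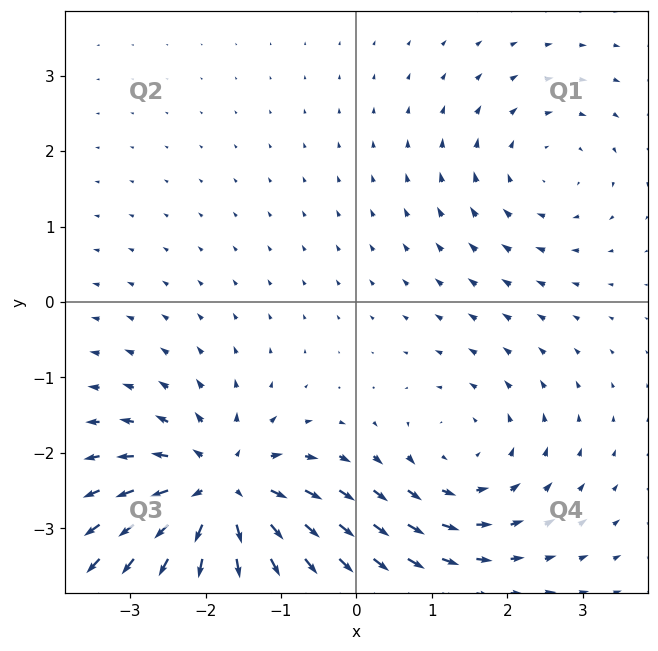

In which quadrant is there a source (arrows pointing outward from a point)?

Q3

The source sits at approximately (-1.8, -2.5), which lies in quadrant Q3. The divergence there is about +6, positive as expected for a source.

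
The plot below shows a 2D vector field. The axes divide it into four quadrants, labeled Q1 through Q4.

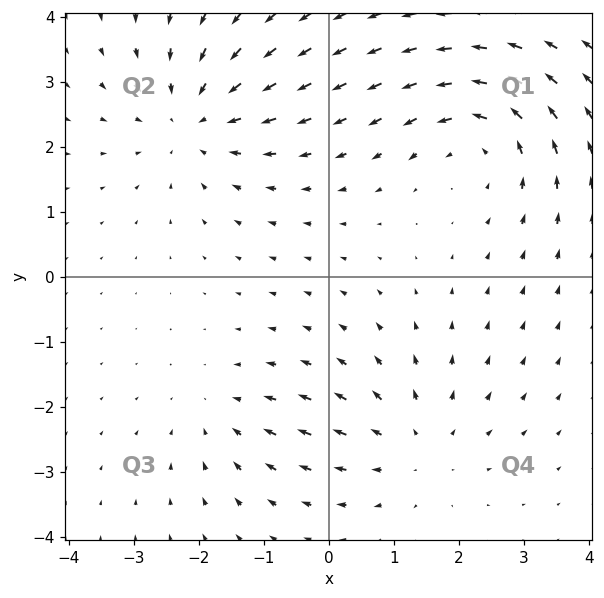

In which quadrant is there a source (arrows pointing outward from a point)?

The source sits at approximately (1.3, -2.6), which lies in quadrant Q4. The divergence there is about +3, positive as expected for a source.

Q4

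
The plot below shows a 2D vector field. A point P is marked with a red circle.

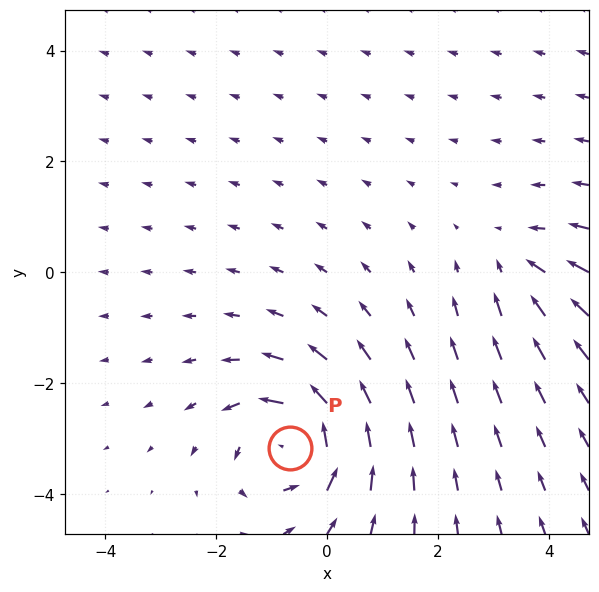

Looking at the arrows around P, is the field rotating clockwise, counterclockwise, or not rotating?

counterclockwise

Near P at (-0.7, -3.2) the arrows circulate counterclockwise. The curl (z-component) there is about +6; positive curl means counterclockwise rotation.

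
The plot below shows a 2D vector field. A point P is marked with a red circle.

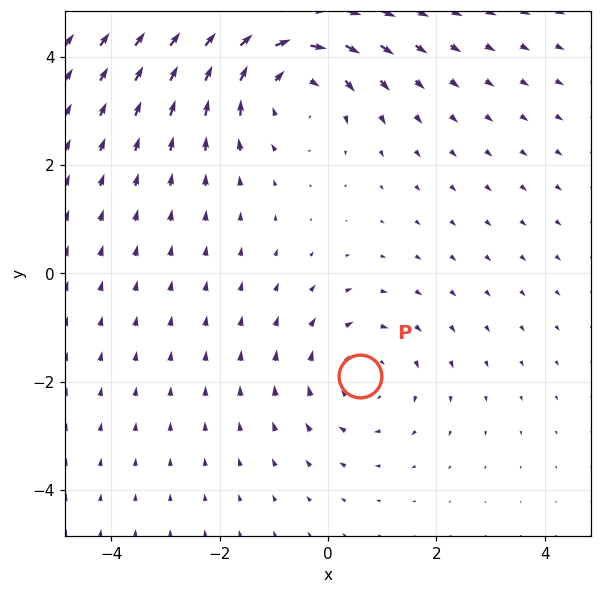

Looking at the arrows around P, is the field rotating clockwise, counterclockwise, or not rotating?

clockwise

Near P at (0.6, -1.9) the arrows circulate clockwise. The curl (z-component) there is about -2; negative curl means clockwise rotation.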